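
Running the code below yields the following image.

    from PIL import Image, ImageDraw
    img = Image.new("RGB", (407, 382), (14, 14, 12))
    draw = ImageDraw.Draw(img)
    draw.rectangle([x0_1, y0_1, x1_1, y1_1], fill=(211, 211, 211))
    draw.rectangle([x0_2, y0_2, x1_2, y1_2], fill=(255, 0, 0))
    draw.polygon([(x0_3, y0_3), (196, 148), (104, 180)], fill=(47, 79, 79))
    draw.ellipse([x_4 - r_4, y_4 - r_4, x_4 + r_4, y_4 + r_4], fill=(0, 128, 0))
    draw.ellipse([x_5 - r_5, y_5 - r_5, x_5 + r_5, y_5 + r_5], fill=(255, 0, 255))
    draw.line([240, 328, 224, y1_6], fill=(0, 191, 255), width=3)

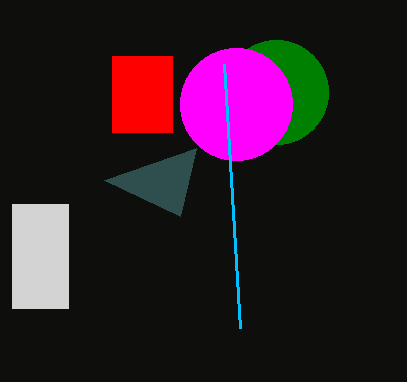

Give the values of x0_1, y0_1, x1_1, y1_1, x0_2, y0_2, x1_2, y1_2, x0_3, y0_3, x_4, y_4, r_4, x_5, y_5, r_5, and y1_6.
x0_1 = 12; y0_1 = 204; x1_1 = 68; y1_1 = 308; x0_2 = 112; y0_2 = 56; x1_2 = 172; y1_2 = 132; x0_3 = 180; y0_3 = 216; x_4 = 276; y_4 = 92; r_4 = 52; x_5 = 236; y_5 = 104; r_5 = 56; y1_6 = 64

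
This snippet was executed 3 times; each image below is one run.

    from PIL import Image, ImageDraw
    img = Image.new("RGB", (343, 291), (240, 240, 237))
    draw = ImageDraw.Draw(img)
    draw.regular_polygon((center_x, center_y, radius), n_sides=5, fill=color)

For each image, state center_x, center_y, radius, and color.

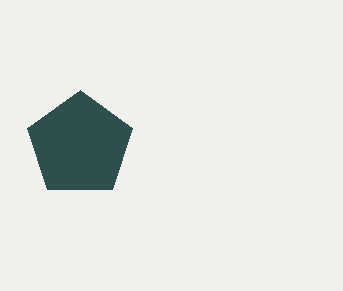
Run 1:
center_x = 80; center_y = 145; radius = 55; color = 'darkslategray'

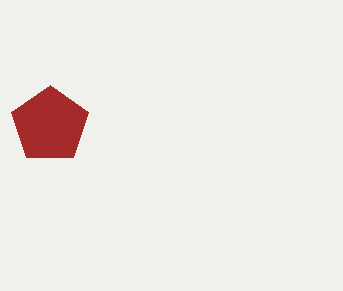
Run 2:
center_x = 50; center_y = 125; radius = 40; color = 'brown'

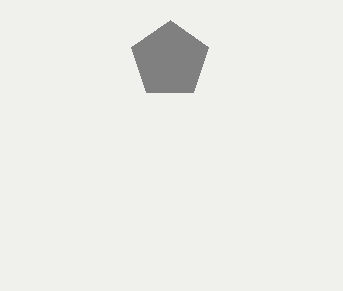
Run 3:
center_x = 170, center_y = 60, radius = 40, color = 'gray'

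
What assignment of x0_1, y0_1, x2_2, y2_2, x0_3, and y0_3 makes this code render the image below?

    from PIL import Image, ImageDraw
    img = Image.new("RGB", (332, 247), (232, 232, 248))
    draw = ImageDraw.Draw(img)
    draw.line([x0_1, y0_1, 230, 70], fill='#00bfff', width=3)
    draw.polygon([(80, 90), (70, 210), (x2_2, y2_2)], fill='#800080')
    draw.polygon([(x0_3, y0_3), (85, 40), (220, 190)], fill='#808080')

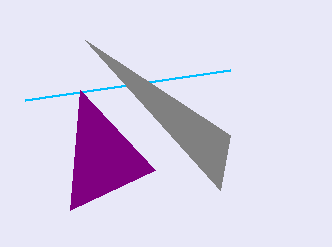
x0_1 = 25, y0_1 = 100, x2_2 = 155, y2_2 = 170, x0_3 = 230, y0_3 = 135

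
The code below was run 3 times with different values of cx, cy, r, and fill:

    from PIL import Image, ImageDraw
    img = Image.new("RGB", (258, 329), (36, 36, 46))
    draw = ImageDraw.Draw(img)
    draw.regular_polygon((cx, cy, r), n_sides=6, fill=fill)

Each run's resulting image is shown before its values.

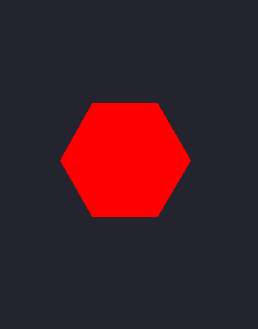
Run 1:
cx = 125
cy = 160
r = 65
fill = 'red'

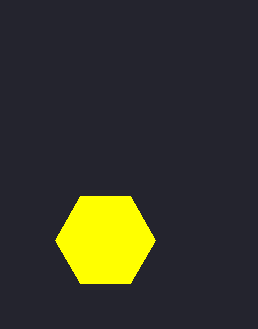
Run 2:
cx = 105, cy = 240, r = 50, fill = 'yellow'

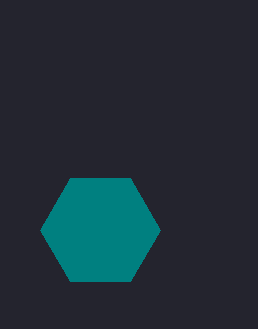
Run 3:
cx = 100
cy = 230
r = 60
fill = 'teal'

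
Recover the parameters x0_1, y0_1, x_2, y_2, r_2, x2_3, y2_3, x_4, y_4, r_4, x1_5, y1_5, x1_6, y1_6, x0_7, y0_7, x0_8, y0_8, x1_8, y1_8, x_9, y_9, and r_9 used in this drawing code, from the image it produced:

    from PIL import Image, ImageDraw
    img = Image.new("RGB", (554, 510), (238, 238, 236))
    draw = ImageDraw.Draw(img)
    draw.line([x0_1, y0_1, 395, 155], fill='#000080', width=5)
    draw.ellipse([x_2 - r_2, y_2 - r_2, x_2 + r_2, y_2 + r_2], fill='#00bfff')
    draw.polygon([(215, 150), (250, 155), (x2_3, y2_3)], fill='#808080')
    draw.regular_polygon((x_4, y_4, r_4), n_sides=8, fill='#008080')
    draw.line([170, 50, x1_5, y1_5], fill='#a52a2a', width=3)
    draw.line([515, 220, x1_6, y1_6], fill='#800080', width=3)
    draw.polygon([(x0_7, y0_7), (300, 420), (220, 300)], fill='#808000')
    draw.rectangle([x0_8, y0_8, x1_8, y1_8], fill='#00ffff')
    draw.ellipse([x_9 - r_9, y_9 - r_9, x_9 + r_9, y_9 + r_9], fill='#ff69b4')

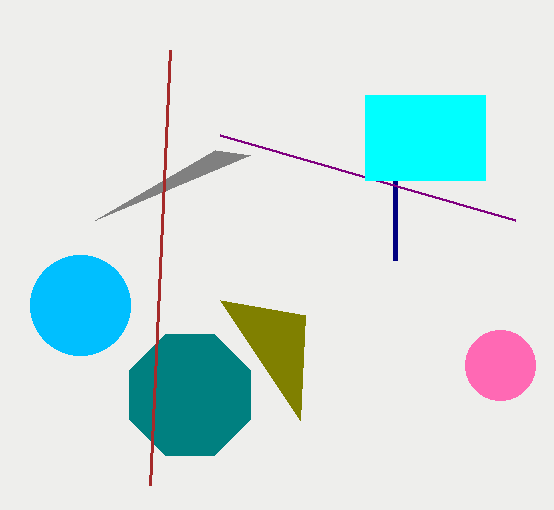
x0_1 = 395, y0_1 = 260, x_2 = 80, y_2 = 305, r_2 = 50, x2_3 = 95, y2_3 = 220, x_4 = 190, y_4 = 395, r_4 = 65, x1_5 = 150, y1_5 = 485, x1_6 = 220, y1_6 = 135, x0_7 = 305, y0_7 = 315, x0_8 = 365, y0_8 = 95, x1_8 = 485, y1_8 = 180, x_9 = 500, y_9 = 365, r_9 = 35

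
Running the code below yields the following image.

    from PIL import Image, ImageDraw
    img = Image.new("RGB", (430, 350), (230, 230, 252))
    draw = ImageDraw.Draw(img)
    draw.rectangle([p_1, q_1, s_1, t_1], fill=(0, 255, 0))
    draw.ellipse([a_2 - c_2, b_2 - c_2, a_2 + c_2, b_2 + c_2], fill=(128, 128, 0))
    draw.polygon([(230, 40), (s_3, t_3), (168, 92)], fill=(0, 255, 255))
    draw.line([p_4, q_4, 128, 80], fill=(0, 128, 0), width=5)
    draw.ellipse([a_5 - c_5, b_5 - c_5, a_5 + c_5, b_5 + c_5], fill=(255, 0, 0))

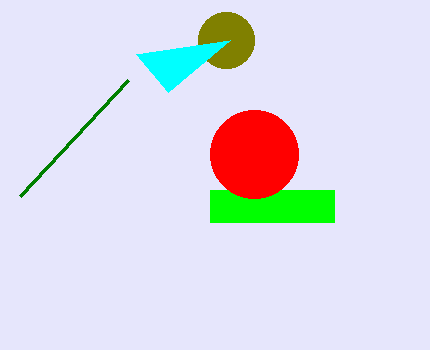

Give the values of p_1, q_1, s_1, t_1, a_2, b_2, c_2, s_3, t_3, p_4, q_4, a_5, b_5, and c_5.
p_1 = 210, q_1 = 190, s_1 = 334, t_1 = 222, a_2 = 226, b_2 = 40, c_2 = 28, s_3 = 136, t_3 = 54, p_4 = 20, q_4 = 196, a_5 = 254, b_5 = 154, c_5 = 44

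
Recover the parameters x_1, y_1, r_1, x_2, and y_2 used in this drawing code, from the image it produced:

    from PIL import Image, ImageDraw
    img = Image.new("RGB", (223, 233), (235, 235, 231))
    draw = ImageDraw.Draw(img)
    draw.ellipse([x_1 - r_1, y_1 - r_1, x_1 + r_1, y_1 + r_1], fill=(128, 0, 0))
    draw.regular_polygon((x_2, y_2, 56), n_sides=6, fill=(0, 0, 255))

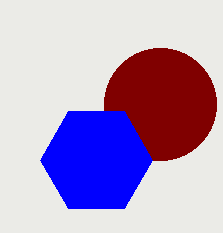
x_1 = 160, y_1 = 104, r_1 = 56, x_2 = 96, y_2 = 160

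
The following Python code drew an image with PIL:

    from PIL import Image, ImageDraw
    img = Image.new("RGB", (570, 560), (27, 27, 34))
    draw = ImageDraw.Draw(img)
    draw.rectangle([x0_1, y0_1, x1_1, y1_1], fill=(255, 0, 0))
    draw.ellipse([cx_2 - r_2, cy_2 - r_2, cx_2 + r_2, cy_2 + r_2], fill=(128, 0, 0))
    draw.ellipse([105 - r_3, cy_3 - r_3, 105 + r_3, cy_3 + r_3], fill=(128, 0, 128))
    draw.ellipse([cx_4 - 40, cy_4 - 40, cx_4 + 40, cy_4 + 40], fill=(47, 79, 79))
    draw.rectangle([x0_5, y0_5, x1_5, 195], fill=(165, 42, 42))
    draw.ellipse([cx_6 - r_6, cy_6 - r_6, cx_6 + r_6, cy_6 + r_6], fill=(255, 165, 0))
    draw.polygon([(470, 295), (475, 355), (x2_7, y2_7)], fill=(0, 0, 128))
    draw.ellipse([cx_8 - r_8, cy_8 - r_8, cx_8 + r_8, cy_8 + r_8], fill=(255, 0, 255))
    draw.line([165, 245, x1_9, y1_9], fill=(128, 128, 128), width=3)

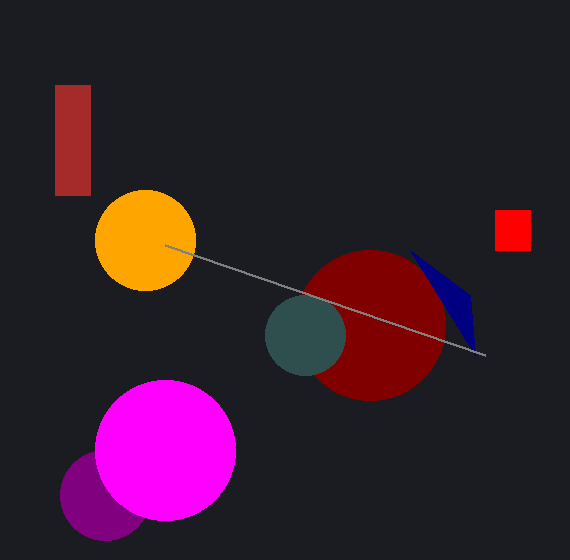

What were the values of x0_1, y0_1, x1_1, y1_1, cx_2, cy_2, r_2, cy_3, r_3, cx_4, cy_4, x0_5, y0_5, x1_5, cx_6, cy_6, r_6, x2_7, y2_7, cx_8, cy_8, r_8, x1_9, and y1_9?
x0_1 = 495, y0_1 = 210, x1_1 = 530, y1_1 = 250, cx_2 = 370, cy_2 = 325, r_2 = 75, cy_3 = 495, r_3 = 45, cx_4 = 305, cy_4 = 335, x0_5 = 55, y0_5 = 85, x1_5 = 90, cx_6 = 145, cy_6 = 240, r_6 = 50, x2_7 = 410, y2_7 = 250, cx_8 = 165, cy_8 = 450, r_8 = 70, x1_9 = 485, y1_9 = 355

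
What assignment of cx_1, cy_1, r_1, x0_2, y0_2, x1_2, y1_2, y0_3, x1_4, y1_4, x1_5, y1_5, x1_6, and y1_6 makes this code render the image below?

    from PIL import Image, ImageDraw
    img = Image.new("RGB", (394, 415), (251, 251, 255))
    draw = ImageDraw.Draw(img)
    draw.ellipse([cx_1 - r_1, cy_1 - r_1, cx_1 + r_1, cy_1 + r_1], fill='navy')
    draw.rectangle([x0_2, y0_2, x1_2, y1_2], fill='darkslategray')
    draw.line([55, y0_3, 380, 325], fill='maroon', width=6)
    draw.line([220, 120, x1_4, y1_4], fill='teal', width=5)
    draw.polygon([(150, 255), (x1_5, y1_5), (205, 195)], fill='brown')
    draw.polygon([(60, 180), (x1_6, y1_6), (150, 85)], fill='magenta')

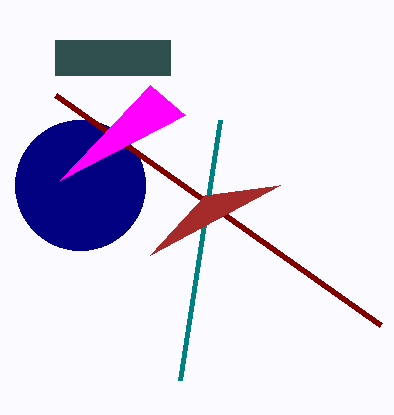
cx_1 = 80, cy_1 = 185, r_1 = 65, x0_2 = 55, y0_2 = 40, x1_2 = 170, y1_2 = 75, y0_3 = 95, x1_4 = 180, y1_4 = 380, x1_5 = 280, y1_5 = 185, x1_6 = 185, y1_6 = 115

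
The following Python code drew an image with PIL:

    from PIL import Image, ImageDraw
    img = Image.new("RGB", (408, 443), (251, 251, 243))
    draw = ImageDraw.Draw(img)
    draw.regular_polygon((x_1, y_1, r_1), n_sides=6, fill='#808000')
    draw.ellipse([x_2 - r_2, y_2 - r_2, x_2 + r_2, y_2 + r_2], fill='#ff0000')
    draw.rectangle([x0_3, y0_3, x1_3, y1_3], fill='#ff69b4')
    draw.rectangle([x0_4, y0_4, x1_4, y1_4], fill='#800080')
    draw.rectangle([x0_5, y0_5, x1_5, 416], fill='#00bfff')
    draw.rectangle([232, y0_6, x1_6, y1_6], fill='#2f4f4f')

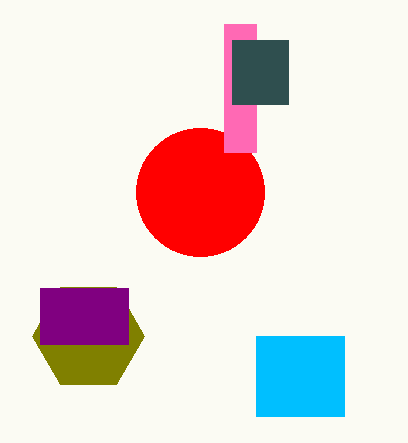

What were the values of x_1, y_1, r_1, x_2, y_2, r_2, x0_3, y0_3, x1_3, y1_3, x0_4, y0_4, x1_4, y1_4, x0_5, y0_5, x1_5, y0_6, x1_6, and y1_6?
x_1 = 88, y_1 = 336, r_1 = 56, x_2 = 200, y_2 = 192, r_2 = 64, x0_3 = 224, y0_3 = 24, x1_3 = 256, y1_3 = 152, x0_4 = 40, y0_4 = 288, x1_4 = 128, y1_4 = 344, x0_5 = 256, y0_5 = 336, x1_5 = 344, y0_6 = 40, x1_6 = 288, y1_6 = 104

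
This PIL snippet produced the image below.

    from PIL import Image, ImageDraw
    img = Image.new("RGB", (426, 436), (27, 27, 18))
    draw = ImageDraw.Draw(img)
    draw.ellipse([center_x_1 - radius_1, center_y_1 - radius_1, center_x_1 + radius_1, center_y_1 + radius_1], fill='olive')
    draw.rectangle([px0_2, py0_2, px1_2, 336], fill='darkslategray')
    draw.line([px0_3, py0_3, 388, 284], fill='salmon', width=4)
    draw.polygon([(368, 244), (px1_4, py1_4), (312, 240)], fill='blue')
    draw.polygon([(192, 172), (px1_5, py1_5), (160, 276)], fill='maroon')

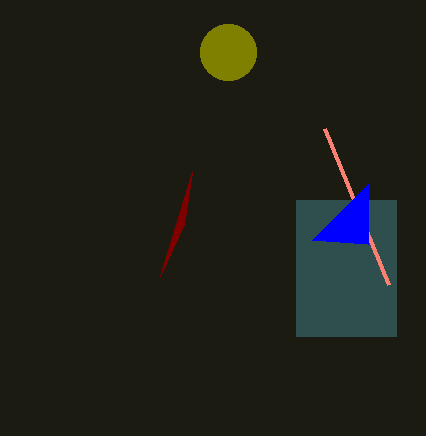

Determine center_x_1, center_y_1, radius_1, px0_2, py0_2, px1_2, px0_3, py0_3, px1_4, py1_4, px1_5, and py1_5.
center_x_1 = 228; center_y_1 = 52; radius_1 = 28; px0_2 = 296; py0_2 = 200; px1_2 = 396; px0_3 = 324; py0_3 = 128; px1_4 = 368; py1_4 = 184; px1_5 = 184; py1_5 = 224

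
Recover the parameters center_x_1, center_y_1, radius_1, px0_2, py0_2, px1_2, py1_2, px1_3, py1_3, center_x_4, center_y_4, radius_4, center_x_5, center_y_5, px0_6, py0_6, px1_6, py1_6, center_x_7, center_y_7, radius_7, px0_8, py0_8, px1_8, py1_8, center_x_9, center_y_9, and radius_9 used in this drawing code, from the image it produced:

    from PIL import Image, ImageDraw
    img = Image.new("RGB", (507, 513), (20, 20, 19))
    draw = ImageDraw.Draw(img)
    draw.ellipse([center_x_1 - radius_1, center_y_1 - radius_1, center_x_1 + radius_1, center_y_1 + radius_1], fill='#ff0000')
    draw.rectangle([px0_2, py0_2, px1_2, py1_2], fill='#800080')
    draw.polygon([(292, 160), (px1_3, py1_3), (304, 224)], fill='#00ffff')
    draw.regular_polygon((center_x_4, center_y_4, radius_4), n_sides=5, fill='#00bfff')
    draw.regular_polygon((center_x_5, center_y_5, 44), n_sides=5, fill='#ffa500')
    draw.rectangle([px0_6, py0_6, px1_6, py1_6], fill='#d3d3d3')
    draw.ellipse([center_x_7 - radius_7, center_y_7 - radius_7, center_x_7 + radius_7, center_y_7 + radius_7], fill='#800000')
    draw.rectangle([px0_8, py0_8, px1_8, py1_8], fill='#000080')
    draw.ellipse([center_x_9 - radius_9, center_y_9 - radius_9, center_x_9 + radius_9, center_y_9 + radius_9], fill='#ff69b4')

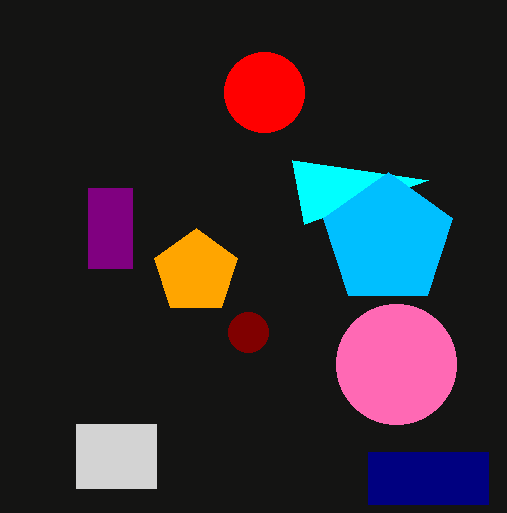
center_x_1 = 264; center_y_1 = 92; radius_1 = 40; px0_2 = 88; py0_2 = 188; px1_2 = 132; py1_2 = 268; px1_3 = 428; py1_3 = 180; center_x_4 = 388; center_y_4 = 240; radius_4 = 68; center_x_5 = 196; center_y_5 = 272; px0_6 = 76; py0_6 = 424; px1_6 = 156; py1_6 = 488; center_x_7 = 248; center_y_7 = 332; radius_7 = 20; px0_8 = 368; py0_8 = 452; px1_8 = 488; py1_8 = 504; center_x_9 = 396; center_y_9 = 364; radius_9 = 60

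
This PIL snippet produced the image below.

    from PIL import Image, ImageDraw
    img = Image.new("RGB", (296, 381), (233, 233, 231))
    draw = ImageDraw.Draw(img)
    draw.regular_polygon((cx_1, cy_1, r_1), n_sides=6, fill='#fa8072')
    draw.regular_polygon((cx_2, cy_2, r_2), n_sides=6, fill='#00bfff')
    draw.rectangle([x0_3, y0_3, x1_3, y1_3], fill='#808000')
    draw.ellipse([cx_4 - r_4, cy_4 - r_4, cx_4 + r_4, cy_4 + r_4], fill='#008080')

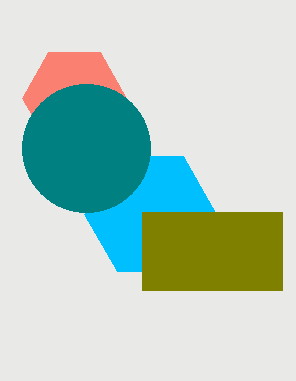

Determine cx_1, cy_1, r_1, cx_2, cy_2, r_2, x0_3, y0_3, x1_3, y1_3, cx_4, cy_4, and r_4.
cx_1 = 74, cy_1 = 98, r_1 = 52, cx_2 = 150, cy_2 = 214, r_2 = 66, x0_3 = 142, y0_3 = 212, x1_3 = 282, y1_3 = 290, cx_4 = 86, cy_4 = 148, r_4 = 64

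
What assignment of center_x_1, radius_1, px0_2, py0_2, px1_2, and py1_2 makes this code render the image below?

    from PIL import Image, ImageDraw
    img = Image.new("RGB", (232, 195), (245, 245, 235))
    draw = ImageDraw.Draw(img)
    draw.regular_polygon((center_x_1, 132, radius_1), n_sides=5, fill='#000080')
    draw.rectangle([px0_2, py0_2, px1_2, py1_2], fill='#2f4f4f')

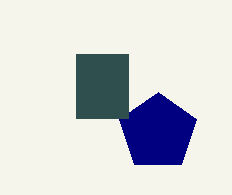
center_x_1 = 158; radius_1 = 40; px0_2 = 76; py0_2 = 54; px1_2 = 128; py1_2 = 118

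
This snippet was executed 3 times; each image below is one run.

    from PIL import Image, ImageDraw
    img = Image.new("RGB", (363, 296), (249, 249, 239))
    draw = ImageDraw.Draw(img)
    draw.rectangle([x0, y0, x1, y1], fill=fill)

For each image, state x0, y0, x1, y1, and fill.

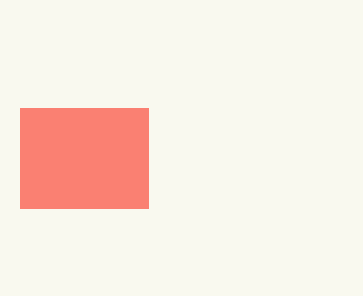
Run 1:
x0 = 20, y0 = 108, x1 = 148, y1 = 208, fill = 'salmon'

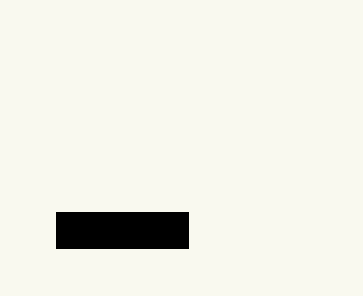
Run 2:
x0 = 56; y0 = 212; x1 = 188; y1 = 248; fill = 'black'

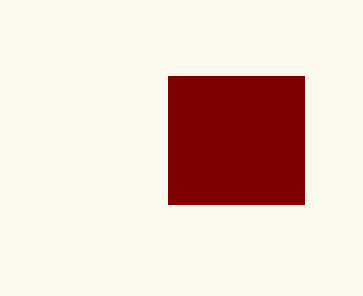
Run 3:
x0 = 168; y0 = 76; x1 = 304; y1 = 204; fill = 'maroon'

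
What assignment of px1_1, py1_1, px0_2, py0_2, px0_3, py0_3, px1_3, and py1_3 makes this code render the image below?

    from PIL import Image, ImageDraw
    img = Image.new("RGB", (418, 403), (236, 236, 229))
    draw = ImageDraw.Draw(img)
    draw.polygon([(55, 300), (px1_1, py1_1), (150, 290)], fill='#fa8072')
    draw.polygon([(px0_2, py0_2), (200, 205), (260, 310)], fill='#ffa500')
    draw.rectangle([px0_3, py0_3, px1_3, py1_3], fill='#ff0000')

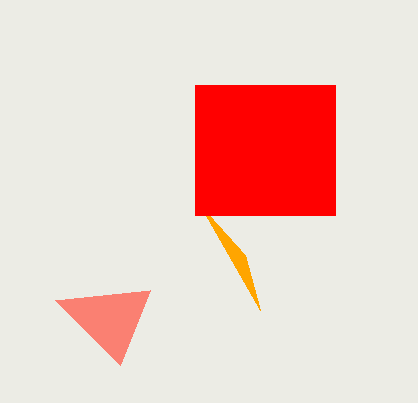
px1_1 = 120
py1_1 = 365
px0_2 = 245
py0_2 = 255
px0_3 = 195
py0_3 = 85
px1_3 = 335
py1_3 = 215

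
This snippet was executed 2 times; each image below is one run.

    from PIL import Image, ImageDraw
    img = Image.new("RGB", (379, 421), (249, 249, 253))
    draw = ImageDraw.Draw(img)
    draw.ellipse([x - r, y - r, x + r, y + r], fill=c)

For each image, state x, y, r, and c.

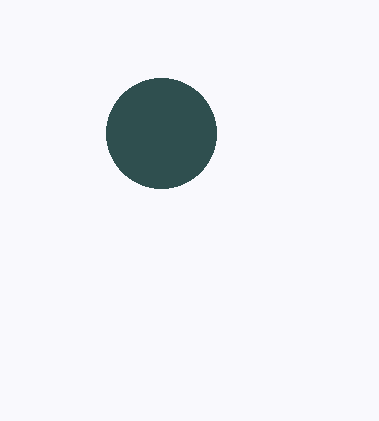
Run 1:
x = 161
y = 133
r = 55
c = 'darkslategray'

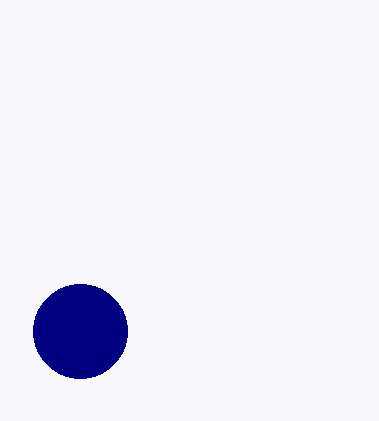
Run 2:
x = 80; y = 331; r = 47; c = 'navy'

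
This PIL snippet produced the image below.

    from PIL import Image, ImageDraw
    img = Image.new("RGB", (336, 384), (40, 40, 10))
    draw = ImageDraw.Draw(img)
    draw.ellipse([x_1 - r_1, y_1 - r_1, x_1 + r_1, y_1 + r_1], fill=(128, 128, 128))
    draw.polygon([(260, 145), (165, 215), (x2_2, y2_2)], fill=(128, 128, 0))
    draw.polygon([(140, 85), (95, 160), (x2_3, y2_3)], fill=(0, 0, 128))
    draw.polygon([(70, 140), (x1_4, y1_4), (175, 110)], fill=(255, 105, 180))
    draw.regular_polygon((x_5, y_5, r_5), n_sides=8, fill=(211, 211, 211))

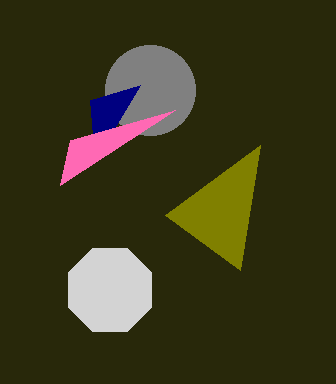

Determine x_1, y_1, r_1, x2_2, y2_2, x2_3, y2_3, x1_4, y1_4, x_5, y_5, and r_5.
x_1 = 150, y_1 = 90, r_1 = 45, x2_2 = 240, y2_2 = 270, x2_3 = 90, y2_3 = 100, x1_4 = 60, y1_4 = 185, x_5 = 110, y_5 = 290, r_5 = 45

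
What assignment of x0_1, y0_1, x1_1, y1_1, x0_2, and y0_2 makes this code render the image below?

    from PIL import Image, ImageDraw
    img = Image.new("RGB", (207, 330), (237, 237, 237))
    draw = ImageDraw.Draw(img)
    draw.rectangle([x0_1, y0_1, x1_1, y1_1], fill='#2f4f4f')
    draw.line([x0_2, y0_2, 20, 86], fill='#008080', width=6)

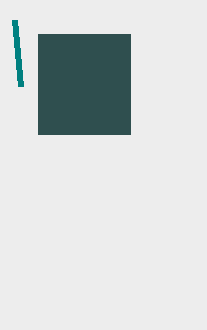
x0_1 = 38, y0_1 = 34, x1_1 = 130, y1_1 = 134, x0_2 = 14, y0_2 = 20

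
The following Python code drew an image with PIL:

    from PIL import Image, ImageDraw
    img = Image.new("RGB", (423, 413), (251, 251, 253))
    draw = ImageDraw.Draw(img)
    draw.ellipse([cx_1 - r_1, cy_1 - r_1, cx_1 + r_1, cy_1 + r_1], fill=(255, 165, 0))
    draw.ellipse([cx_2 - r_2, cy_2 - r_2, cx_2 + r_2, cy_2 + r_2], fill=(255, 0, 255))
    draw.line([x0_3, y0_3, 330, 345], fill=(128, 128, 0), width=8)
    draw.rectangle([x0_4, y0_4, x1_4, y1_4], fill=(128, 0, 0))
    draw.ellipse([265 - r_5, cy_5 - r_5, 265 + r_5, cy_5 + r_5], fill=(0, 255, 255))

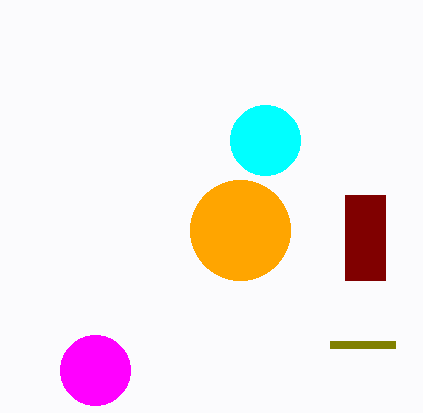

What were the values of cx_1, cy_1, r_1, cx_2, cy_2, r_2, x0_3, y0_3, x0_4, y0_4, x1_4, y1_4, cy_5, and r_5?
cx_1 = 240
cy_1 = 230
r_1 = 50
cx_2 = 95
cy_2 = 370
r_2 = 35
x0_3 = 395
y0_3 = 345
x0_4 = 345
y0_4 = 195
x1_4 = 385
y1_4 = 280
cy_5 = 140
r_5 = 35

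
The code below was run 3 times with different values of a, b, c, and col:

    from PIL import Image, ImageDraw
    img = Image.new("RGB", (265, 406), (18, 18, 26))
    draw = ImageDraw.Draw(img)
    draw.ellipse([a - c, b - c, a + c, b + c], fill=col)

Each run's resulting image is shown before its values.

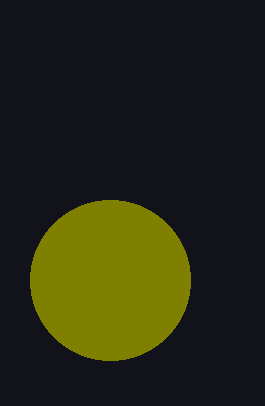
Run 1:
a = 110, b = 280, c = 80, col = 'olive'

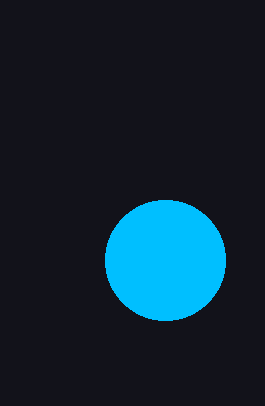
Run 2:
a = 165; b = 260; c = 60; col = 'deepskyblue'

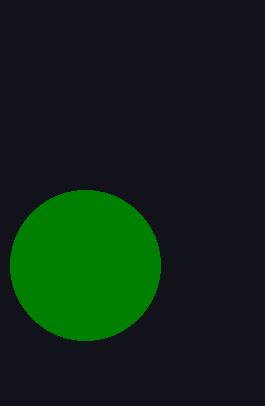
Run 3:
a = 85
b = 265
c = 75
col = 'green'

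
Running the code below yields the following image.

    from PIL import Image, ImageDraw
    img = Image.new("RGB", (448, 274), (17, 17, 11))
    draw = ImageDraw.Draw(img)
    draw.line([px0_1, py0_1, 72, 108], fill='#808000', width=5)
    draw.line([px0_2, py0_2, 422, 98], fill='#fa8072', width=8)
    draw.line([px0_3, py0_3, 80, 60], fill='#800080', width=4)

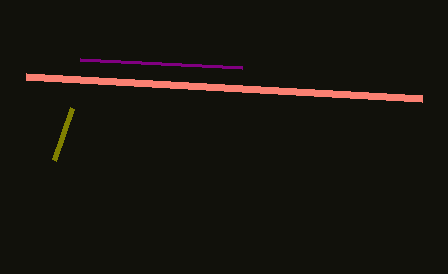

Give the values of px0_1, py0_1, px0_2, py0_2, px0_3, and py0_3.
px0_1 = 54; py0_1 = 160; px0_2 = 26; py0_2 = 76; px0_3 = 242; py0_3 = 68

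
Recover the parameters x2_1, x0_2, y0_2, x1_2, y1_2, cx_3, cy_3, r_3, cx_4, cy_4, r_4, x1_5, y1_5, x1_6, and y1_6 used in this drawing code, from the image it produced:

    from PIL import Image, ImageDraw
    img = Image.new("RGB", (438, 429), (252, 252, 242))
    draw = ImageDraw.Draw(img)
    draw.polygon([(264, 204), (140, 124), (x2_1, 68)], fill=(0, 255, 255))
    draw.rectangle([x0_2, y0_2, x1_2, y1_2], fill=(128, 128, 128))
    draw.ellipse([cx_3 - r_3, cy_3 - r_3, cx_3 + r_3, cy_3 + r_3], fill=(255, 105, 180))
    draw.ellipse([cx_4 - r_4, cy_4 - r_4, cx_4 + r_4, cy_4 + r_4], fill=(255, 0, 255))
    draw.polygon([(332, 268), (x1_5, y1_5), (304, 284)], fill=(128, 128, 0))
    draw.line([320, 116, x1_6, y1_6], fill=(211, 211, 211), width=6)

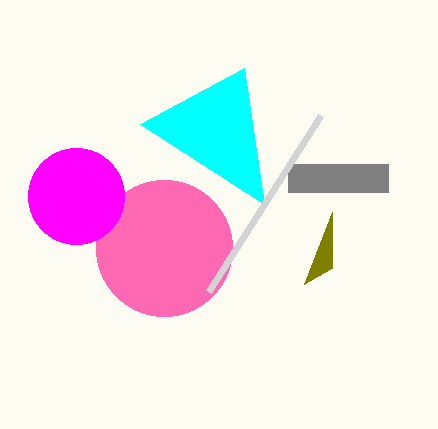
x2_1 = 244, x0_2 = 288, y0_2 = 164, x1_2 = 388, y1_2 = 192, cx_3 = 164, cy_3 = 248, r_3 = 68, cx_4 = 76, cy_4 = 196, r_4 = 48, x1_5 = 332, y1_5 = 212, x1_6 = 208, y1_6 = 292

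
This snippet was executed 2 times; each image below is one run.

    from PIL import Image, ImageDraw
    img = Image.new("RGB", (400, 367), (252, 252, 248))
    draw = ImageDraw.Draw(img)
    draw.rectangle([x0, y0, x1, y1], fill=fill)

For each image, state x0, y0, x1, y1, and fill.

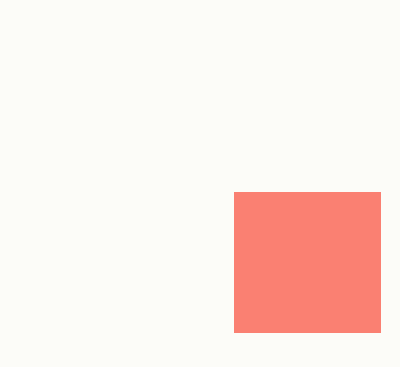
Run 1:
x0 = 234; y0 = 192; x1 = 380; y1 = 332; fill = 'salmon'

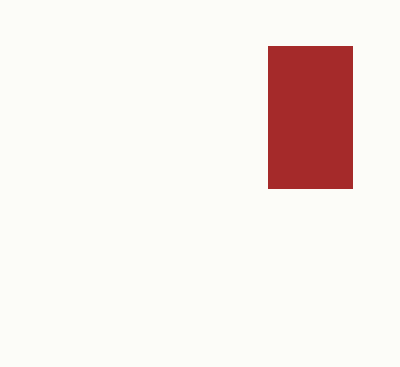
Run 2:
x0 = 268; y0 = 46; x1 = 352; y1 = 188; fill = 'brown'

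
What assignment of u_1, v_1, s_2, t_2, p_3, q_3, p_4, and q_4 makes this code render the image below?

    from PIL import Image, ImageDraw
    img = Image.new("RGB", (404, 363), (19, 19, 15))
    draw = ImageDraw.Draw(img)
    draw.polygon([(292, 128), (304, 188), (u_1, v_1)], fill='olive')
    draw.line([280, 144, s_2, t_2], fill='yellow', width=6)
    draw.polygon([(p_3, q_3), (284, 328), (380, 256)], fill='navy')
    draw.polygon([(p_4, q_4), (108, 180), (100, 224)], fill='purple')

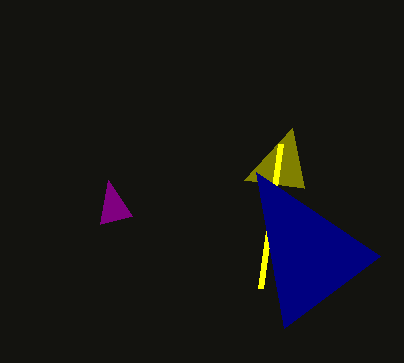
u_1 = 244; v_1 = 180; s_2 = 260; t_2 = 288; p_3 = 256; q_3 = 172; p_4 = 132; q_4 = 216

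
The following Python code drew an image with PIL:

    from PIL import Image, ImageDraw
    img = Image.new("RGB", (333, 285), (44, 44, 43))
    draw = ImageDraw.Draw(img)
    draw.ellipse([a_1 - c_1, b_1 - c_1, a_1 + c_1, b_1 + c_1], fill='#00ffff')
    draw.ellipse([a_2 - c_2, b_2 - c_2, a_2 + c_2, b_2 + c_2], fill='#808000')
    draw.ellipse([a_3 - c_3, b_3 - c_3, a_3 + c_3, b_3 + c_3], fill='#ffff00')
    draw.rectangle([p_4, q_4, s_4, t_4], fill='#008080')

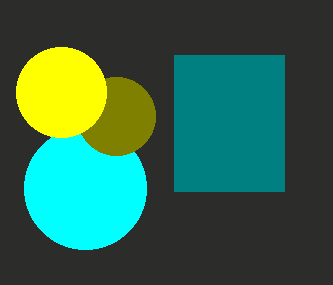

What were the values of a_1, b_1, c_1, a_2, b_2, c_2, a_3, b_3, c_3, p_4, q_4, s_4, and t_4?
a_1 = 85
b_1 = 188
c_1 = 61
a_2 = 116
b_2 = 116
c_2 = 39
a_3 = 61
b_3 = 92
c_3 = 45
p_4 = 174
q_4 = 55
s_4 = 284
t_4 = 191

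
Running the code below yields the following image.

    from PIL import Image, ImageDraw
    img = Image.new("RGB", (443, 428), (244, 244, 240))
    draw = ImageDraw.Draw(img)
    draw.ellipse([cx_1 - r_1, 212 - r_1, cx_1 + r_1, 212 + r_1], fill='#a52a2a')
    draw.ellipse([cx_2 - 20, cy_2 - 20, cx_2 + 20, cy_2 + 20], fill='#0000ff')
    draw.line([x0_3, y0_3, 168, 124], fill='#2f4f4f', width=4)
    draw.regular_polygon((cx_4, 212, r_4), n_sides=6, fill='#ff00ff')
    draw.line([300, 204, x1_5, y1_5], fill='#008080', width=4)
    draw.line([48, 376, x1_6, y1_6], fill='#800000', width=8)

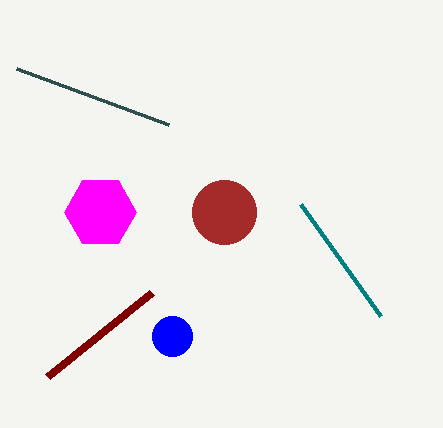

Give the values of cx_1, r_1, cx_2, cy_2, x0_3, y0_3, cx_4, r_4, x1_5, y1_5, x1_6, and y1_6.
cx_1 = 224, r_1 = 32, cx_2 = 172, cy_2 = 336, x0_3 = 16, y0_3 = 68, cx_4 = 100, r_4 = 36, x1_5 = 380, y1_5 = 316, x1_6 = 152, y1_6 = 292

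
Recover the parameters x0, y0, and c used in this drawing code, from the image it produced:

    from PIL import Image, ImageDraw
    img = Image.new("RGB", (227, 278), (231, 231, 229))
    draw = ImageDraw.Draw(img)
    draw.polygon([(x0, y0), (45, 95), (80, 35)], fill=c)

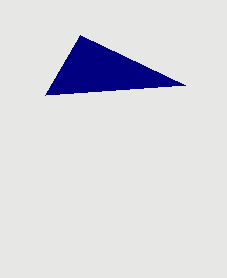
x0 = 185, y0 = 85, c = 'navy'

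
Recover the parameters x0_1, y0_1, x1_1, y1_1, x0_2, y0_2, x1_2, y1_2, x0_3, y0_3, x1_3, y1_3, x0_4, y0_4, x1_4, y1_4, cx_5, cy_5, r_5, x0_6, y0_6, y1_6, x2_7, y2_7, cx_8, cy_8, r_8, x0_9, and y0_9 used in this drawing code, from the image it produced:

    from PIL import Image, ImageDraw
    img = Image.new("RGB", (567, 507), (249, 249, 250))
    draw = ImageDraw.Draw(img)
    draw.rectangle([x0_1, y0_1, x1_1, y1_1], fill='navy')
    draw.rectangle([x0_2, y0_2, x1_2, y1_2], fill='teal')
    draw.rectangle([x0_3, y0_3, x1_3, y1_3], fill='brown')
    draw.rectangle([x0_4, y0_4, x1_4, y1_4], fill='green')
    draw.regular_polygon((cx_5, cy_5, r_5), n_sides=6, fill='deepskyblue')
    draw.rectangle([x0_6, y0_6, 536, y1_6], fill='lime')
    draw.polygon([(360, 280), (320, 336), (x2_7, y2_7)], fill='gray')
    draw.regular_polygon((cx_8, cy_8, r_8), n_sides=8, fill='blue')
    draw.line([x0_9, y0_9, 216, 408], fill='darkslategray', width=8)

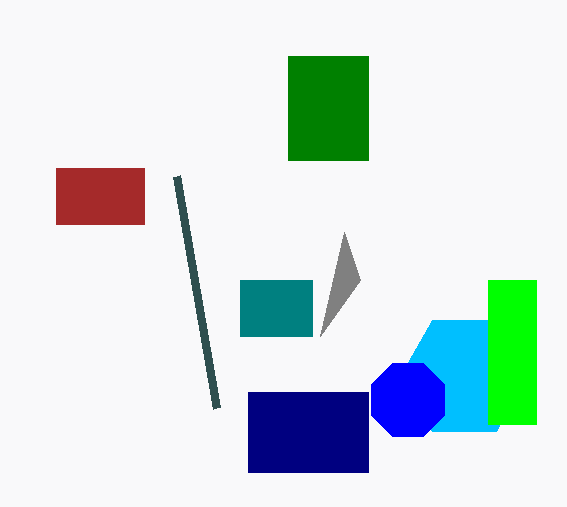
x0_1 = 248
y0_1 = 392
x1_1 = 368
y1_1 = 472
x0_2 = 240
y0_2 = 280
x1_2 = 312
y1_2 = 336
x0_3 = 56
y0_3 = 168
x1_3 = 144
y1_3 = 224
x0_4 = 288
y0_4 = 56
x1_4 = 368
y1_4 = 160
cx_5 = 464
cy_5 = 376
r_5 = 64
x0_6 = 488
y0_6 = 280
y1_6 = 424
x2_7 = 344
y2_7 = 232
cx_8 = 408
cy_8 = 400
r_8 = 40
x0_9 = 176
y0_9 = 176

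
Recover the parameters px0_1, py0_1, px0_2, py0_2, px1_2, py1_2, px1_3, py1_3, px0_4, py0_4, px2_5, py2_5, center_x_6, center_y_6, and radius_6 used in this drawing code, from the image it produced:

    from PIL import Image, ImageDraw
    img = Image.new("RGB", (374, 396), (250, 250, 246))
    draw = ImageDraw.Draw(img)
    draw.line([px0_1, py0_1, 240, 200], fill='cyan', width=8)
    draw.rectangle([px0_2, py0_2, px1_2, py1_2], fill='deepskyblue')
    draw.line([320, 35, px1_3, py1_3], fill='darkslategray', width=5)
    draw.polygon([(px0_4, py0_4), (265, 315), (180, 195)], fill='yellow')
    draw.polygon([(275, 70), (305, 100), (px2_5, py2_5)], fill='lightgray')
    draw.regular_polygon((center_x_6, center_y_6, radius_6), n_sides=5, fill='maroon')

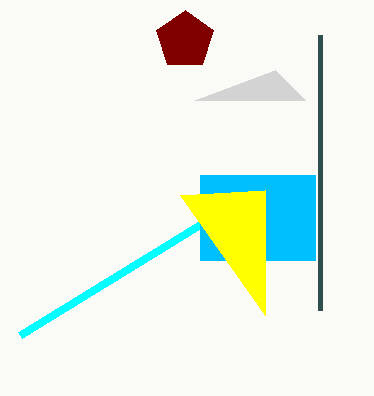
px0_1 = 20
py0_1 = 335
px0_2 = 200
py0_2 = 175
px1_2 = 315
py1_2 = 260
px1_3 = 320
py1_3 = 310
px0_4 = 265
py0_4 = 190
px2_5 = 195
py2_5 = 100
center_x_6 = 185
center_y_6 = 40
radius_6 = 30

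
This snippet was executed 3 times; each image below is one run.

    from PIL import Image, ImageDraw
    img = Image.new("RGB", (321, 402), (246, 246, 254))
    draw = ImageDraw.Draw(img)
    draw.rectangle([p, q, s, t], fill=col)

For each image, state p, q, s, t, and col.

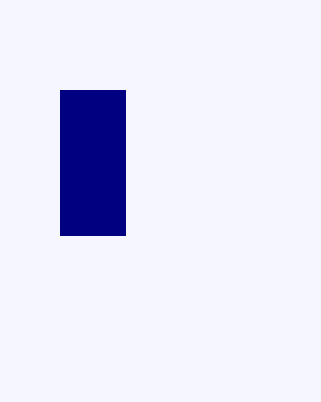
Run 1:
p = 60
q = 90
s = 125
t = 235
col = 'navy'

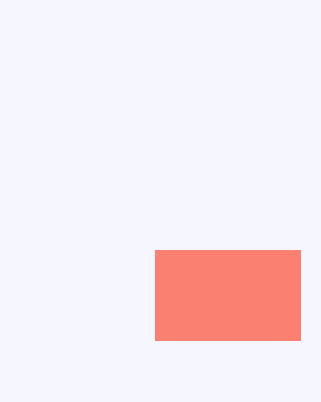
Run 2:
p = 155
q = 250
s = 300
t = 340
col = 'salmon'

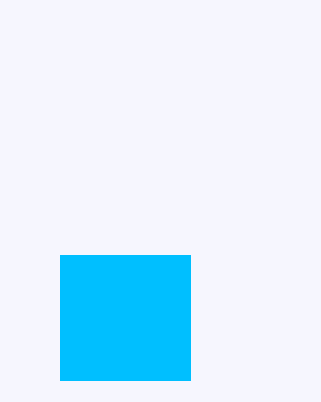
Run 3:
p = 60, q = 255, s = 190, t = 380, col = 'deepskyblue'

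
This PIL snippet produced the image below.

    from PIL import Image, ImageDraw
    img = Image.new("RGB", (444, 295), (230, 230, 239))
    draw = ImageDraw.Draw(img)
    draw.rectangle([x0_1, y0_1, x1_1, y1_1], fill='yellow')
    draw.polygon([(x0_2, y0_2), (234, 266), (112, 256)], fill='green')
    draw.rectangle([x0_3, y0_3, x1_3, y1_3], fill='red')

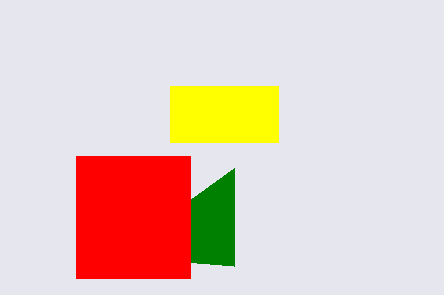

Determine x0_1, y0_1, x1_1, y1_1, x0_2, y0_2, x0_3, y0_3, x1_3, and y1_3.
x0_1 = 170
y0_1 = 86
x1_1 = 278
y1_1 = 142
x0_2 = 234
y0_2 = 168
x0_3 = 76
y0_3 = 156
x1_3 = 190
y1_3 = 278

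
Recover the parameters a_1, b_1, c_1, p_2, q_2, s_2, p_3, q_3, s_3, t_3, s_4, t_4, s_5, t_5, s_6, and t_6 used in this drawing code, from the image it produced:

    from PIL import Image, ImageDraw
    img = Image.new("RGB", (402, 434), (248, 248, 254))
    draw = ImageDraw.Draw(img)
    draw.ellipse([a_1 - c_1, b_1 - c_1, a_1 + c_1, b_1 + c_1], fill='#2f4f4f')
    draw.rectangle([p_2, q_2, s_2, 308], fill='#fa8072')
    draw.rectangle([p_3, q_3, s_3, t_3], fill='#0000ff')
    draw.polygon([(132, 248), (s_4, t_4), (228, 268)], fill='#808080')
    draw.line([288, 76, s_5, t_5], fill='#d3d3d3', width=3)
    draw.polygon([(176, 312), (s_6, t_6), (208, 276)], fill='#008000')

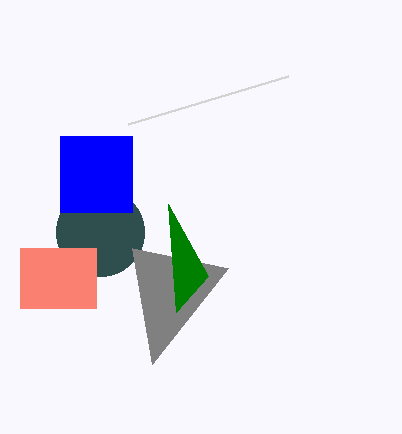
a_1 = 100, b_1 = 232, c_1 = 44, p_2 = 20, q_2 = 248, s_2 = 96, p_3 = 60, q_3 = 136, s_3 = 132, t_3 = 212, s_4 = 152, t_4 = 364, s_5 = 128, t_5 = 124, s_6 = 168, t_6 = 204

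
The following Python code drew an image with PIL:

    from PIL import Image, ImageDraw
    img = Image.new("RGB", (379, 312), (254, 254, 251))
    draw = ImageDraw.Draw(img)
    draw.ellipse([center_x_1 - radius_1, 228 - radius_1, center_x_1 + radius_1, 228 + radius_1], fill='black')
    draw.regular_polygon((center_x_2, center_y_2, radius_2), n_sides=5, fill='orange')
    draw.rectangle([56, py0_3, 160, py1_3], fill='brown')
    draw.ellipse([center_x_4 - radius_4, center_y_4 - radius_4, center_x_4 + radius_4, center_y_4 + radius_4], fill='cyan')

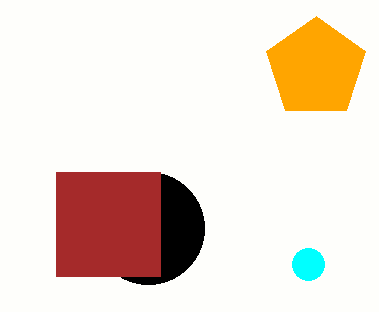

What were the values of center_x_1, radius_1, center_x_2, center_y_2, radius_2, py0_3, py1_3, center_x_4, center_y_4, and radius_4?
center_x_1 = 148; radius_1 = 56; center_x_2 = 316; center_y_2 = 68; radius_2 = 52; py0_3 = 172; py1_3 = 276; center_x_4 = 308; center_y_4 = 264; radius_4 = 16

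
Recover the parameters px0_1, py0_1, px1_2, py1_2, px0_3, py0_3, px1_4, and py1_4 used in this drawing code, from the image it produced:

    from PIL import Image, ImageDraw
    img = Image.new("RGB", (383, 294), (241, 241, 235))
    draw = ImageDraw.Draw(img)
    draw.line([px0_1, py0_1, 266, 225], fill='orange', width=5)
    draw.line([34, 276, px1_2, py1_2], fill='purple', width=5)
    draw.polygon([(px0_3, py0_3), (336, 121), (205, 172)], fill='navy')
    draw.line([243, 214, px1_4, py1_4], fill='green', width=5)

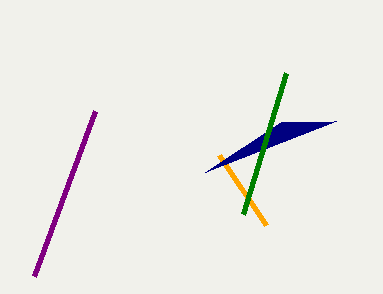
px0_1 = 219
py0_1 = 155
px1_2 = 95
py1_2 = 111
px0_3 = 281
py0_3 = 122
px1_4 = 286
py1_4 = 73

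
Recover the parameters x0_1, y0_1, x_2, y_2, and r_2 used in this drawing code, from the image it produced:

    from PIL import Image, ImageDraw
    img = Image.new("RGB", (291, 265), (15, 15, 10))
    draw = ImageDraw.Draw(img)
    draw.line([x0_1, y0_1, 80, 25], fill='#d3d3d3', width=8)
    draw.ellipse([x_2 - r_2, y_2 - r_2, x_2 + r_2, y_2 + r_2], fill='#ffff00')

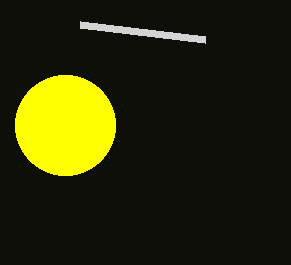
x0_1 = 205; y0_1 = 40; x_2 = 65; y_2 = 125; r_2 = 50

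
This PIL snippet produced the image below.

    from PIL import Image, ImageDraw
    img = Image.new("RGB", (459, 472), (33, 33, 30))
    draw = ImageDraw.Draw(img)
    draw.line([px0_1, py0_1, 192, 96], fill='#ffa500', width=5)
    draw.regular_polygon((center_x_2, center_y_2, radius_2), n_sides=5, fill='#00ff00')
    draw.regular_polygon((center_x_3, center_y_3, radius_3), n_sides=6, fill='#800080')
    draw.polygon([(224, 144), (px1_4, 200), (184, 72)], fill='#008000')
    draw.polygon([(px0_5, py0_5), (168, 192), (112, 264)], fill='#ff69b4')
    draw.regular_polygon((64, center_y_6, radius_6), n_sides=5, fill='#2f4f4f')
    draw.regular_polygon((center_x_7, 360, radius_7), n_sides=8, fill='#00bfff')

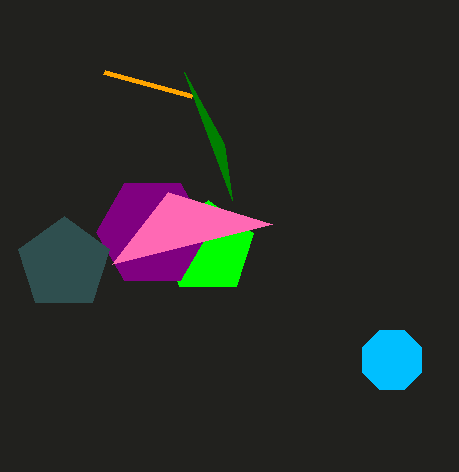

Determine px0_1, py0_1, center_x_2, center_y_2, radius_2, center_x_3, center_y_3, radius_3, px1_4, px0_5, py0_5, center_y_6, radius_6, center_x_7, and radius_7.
px0_1 = 104; py0_1 = 72; center_x_2 = 208; center_y_2 = 248; radius_2 = 48; center_x_3 = 152; center_y_3 = 232; radius_3 = 56; px1_4 = 232; px0_5 = 272; py0_5 = 224; center_y_6 = 264; radius_6 = 48; center_x_7 = 392; radius_7 = 32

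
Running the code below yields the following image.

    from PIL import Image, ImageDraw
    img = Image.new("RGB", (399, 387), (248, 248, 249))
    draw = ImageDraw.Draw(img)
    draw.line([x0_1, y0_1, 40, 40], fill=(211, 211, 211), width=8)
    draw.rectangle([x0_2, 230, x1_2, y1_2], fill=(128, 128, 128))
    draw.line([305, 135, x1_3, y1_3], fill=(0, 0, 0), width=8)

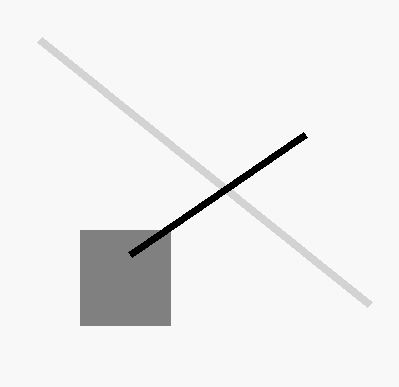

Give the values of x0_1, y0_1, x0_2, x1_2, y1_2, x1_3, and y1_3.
x0_1 = 370
y0_1 = 305
x0_2 = 80
x1_2 = 170
y1_2 = 325
x1_3 = 130
y1_3 = 255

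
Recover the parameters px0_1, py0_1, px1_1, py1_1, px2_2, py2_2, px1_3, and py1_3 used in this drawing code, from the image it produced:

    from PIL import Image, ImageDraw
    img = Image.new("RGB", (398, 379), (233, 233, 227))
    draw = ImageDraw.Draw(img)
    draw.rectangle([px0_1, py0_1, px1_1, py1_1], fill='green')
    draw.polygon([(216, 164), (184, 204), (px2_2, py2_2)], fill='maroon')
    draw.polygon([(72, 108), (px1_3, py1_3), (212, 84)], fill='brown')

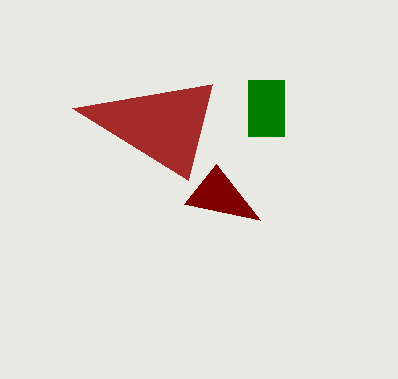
px0_1 = 248, py0_1 = 80, px1_1 = 284, py1_1 = 136, px2_2 = 260, py2_2 = 220, px1_3 = 188, py1_3 = 180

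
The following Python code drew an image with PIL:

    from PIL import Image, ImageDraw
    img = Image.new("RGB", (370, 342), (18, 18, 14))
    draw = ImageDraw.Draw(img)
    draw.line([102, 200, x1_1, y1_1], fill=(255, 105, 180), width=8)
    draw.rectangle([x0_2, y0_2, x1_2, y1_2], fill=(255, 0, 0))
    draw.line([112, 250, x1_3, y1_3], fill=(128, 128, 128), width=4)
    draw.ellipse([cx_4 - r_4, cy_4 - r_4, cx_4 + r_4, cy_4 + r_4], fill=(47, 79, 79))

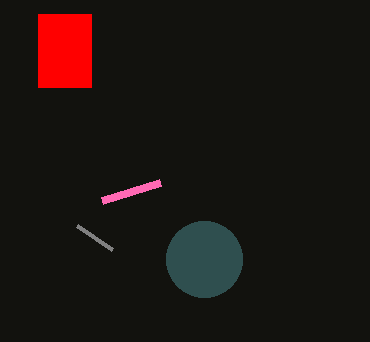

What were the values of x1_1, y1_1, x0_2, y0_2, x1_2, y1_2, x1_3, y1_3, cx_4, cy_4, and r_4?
x1_1 = 160
y1_1 = 182
x0_2 = 38
y0_2 = 14
x1_2 = 91
y1_2 = 87
x1_3 = 77
y1_3 = 226
cx_4 = 204
cy_4 = 259
r_4 = 38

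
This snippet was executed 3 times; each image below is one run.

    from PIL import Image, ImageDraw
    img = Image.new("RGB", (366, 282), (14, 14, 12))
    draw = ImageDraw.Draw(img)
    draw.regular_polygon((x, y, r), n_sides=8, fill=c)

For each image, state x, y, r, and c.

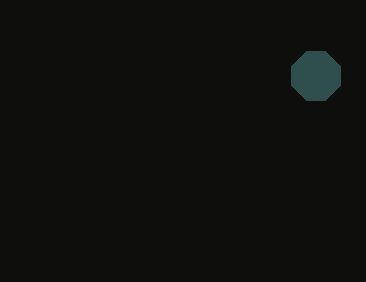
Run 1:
x = 316, y = 76, r = 26, c = 'darkslategray'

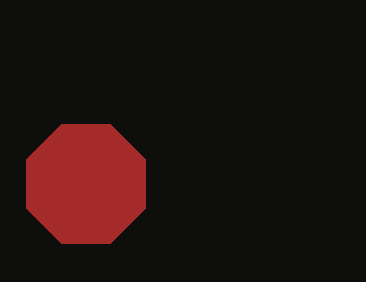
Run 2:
x = 86; y = 184; r = 64; c = 'brown'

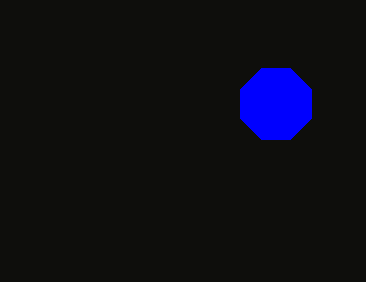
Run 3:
x = 276
y = 104
r = 38
c = 'blue'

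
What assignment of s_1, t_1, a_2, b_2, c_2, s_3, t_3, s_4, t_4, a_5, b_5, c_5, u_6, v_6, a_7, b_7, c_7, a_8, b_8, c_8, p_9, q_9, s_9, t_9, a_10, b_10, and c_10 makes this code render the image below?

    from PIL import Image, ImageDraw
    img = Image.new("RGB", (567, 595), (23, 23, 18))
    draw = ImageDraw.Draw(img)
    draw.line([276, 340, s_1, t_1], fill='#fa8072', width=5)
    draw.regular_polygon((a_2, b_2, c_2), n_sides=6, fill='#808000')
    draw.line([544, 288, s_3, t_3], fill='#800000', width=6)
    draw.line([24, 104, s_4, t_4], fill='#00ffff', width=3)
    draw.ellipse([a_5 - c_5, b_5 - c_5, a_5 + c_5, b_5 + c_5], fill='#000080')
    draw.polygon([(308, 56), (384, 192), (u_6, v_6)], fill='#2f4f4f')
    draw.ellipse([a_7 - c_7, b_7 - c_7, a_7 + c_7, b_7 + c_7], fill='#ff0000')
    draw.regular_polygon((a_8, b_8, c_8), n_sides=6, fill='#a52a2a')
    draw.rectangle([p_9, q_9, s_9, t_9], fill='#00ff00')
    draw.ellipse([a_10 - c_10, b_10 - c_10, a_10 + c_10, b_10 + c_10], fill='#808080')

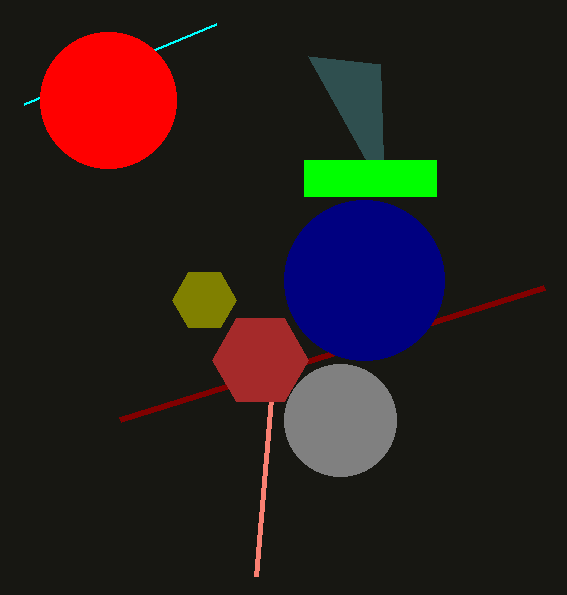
s_1 = 256
t_1 = 576
a_2 = 204
b_2 = 300
c_2 = 32
s_3 = 120
t_3 = 420
s_4 = 216
t_4 = 24
a_5 = 364
b_5 = 280
c_5 = 80
u_6 = 380
v_6 = 64
a_7 = 108
b_7 = 100
c_7 = 68
a_8 = 260
b_8 = 360
c_8 = 48
p_9 = 304
q_9 = 160
s_9 = 436
t_9 = 196
a_10 = 340
b_10 = 420
c_10 = 56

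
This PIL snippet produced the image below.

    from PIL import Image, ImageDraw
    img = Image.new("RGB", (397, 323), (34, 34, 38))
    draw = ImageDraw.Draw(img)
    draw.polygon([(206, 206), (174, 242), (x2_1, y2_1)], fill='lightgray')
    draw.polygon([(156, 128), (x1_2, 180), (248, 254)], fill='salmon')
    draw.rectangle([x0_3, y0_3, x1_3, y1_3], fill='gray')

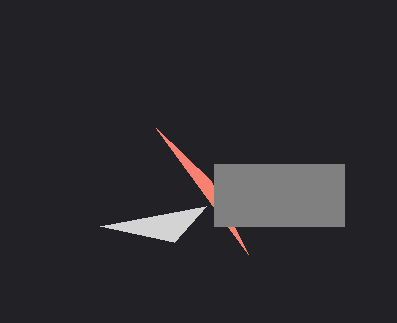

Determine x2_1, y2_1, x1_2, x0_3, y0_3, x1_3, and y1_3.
x2_1 = 100
y2_1 = 226
x1_2 = 210
x0_3 = 214
y0_3 = 164
x1_3 = 344
y1_3 = 226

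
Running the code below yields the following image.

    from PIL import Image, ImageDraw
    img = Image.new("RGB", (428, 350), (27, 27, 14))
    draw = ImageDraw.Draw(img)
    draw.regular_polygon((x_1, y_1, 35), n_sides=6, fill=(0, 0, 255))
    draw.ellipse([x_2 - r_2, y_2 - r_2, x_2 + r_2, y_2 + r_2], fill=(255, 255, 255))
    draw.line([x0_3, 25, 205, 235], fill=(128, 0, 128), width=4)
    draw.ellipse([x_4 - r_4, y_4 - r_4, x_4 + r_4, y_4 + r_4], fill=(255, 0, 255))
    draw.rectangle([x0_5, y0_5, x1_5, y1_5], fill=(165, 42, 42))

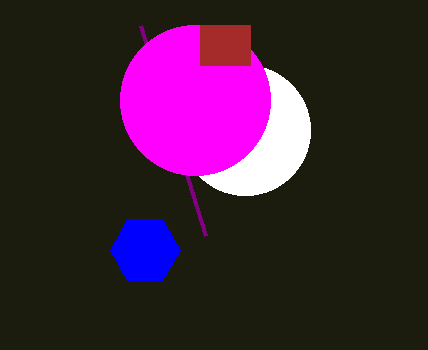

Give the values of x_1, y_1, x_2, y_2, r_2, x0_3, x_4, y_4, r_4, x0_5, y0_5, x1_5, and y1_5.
x_1 = 145, y_1 = 250, x_2 = 245, y_2 = 130, r_2 = 65, x0_3 = 140, x_4 = 195, y_4 = 100, r_4 = 75, x0_5 = 200, y0_5 = 25, x1_5 = 250, y1_5 = 65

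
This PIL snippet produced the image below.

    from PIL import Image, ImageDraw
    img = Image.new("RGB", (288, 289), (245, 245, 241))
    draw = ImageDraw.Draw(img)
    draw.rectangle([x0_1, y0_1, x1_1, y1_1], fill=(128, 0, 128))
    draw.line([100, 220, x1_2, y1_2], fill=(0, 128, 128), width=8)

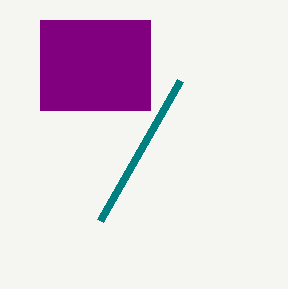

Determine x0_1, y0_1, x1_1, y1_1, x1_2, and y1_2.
x0_1 = 40
y0_1 = 20
x1_1 = 150
y1_1 = 110
x1_2 = 180
y1_2 = 80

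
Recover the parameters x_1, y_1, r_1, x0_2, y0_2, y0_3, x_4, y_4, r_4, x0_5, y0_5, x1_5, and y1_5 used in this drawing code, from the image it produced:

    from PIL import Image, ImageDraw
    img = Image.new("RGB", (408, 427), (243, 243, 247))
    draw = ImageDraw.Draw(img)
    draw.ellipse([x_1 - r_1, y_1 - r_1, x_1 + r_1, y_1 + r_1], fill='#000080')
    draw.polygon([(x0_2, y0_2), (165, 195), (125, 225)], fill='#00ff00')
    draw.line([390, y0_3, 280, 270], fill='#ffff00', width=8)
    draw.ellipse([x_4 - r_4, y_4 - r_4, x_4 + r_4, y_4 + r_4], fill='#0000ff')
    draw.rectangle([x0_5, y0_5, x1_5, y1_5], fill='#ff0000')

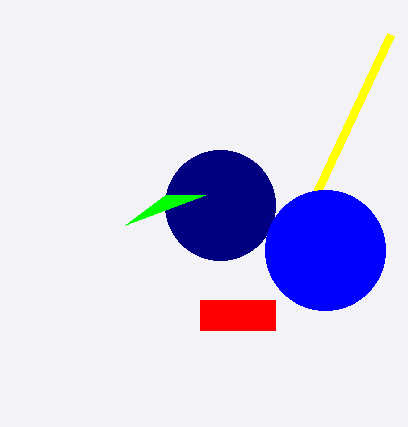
x_1 = 220
y_1 = 205
r_1 = 55
x0_2 = 205
y0_2 = 195
y0_3 = 35
x_4 = 325
y_4 = 250
r_4 = 60
x0_5 = 200
y0_5 = 300
x1_5 = 275
y1_5 = 330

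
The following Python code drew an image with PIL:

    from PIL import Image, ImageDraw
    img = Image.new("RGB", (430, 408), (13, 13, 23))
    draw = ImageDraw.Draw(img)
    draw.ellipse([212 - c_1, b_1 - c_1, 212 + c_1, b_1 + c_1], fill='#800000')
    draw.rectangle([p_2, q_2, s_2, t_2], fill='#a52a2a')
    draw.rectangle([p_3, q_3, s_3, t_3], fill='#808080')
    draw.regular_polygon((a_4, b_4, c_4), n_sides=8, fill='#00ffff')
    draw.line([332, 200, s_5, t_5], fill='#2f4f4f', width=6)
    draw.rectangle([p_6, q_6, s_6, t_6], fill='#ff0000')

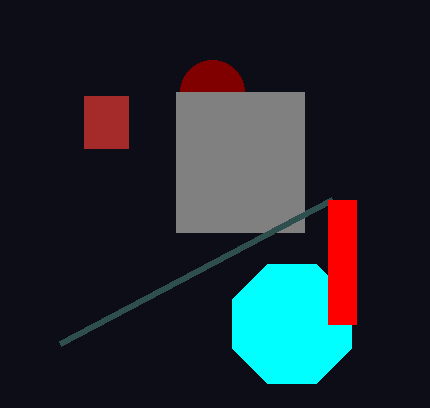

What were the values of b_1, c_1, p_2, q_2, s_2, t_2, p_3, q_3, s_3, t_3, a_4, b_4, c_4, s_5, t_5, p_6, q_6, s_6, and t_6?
b_1 = 92; c_1 = 32; p_2 = 84; q_2 = 96; s_2 = 128; t_2 = 148; p_3 = 176; q_3 = 92; s_3 = 304; t_3 = 232; a_4 = 292; b_4 = 324; c_4 = 64; s_5 = 60; t_5 = 344; p_6 = 328; q_6 = 200; s_6 = 356; t_6 = 324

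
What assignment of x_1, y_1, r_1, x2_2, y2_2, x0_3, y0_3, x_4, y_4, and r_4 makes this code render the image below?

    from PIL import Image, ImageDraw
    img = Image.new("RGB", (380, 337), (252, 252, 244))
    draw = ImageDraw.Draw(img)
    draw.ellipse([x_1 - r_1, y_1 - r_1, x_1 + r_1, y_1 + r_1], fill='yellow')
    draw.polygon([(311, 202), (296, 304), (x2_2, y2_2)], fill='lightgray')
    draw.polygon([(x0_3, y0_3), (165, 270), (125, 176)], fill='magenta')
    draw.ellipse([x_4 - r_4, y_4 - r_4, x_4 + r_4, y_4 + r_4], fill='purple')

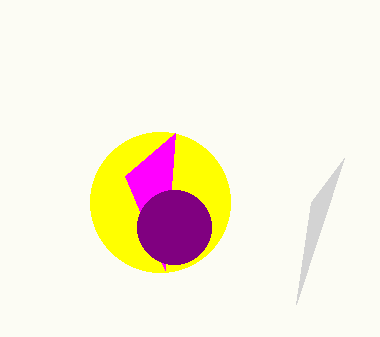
x_1 = 160, y_1 = 202, r_1 = 70, x2_2 = 344, y2_2 = 158, x0_3 = 175, y0_3 = 133, x_4 = 174, y_4 = 227, r_4 = 37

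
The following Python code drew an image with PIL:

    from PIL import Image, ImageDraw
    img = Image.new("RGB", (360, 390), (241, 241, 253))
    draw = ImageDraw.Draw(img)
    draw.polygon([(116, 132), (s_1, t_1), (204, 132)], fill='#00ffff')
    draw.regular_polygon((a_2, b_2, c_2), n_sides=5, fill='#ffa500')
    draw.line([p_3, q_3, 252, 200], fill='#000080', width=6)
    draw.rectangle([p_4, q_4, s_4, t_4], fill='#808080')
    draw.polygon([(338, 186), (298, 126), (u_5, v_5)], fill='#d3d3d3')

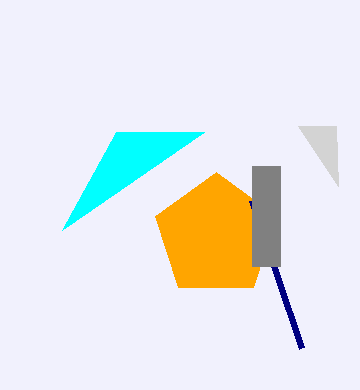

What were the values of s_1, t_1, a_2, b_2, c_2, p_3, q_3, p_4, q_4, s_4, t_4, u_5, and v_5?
s_1 = 62; t_1 = 230; a_2 = 216; b_2 = 236; c_2 = 64; p_3 = 302; q_3 = 348; p_4 = 252; q_4 = 166; s_4 = 280; t_4 = 266; u_5 = 336; v_5 = 126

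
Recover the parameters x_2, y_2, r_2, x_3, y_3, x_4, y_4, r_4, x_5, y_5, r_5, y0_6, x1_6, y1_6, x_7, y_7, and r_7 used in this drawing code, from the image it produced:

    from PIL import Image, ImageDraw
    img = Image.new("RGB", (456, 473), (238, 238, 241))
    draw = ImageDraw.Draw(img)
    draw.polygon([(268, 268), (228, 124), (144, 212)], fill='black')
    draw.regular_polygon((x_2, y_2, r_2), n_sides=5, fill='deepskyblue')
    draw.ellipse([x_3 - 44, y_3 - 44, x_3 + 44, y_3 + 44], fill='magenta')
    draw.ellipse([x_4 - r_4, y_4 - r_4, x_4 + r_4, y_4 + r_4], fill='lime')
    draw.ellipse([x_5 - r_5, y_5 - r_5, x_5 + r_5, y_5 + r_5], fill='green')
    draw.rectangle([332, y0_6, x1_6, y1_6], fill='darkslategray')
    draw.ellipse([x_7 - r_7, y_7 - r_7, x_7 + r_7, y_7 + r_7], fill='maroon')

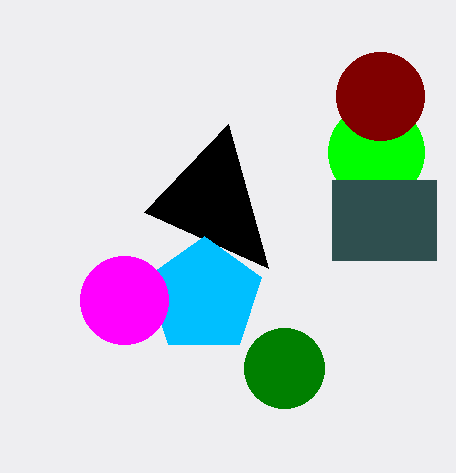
x_2 = 204
y_2 = 296
r_2 = 60
x_3 = 124
y_3 = 300
x_4 = 376
y_4 = 152
r_4 = 48
x_5 = 284
y_5 = 368
r_5 = 40
y0_6 = 180
x1_6 = 436
y1_6 = 260
x_7 = 380
y_7 = 96
r_7 = 44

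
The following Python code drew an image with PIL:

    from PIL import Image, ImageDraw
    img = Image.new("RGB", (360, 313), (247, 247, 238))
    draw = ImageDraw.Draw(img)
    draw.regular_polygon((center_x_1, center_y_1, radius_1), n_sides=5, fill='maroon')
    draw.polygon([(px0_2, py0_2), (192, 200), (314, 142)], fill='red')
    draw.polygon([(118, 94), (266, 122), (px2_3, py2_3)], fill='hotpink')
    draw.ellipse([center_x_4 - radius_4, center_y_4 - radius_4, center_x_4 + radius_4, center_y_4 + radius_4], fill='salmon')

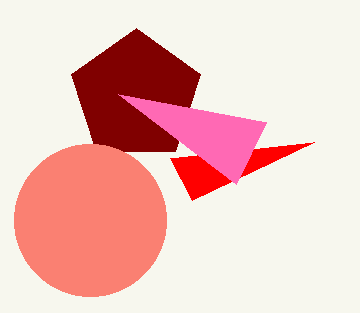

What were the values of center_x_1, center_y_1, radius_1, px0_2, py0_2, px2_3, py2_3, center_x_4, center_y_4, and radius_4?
center_x_1 = 136
center_y_1 = 96
radius_1 = 68
px0_2 = 170
py0_2 = 158
px2_3 = 236
py2_3 = 184
center_x_4 = 90
center_y_4 = 220
radius_4 = 76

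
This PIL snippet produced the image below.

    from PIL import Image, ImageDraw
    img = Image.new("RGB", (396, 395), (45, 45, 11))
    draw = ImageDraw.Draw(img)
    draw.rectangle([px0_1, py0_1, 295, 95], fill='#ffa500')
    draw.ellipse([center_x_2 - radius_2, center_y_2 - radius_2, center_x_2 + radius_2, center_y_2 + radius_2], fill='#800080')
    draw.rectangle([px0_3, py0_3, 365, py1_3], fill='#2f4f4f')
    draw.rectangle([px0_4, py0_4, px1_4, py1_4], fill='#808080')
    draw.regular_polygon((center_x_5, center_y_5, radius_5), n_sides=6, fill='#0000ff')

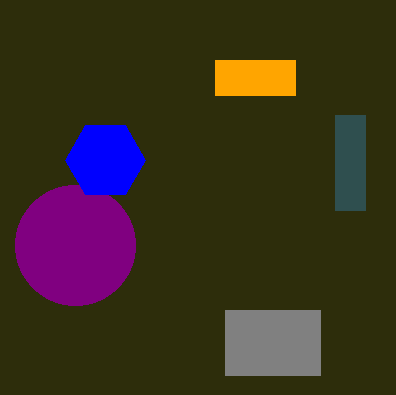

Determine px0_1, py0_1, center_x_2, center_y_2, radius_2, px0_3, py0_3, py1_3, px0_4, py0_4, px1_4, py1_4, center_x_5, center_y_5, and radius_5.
px0_1 = 215; py0_1 = 60; center_x_2 = 75; center_y_2 = 245; radius_2 = 60; px0_3 = 335; py0_3 = 115; py1_3 = 210; px0_4 = 225; py0_4 = 310; px1_4 = 320; py1_4 = 375; center_x_5 = 105; center_y_5 = 160; radius_5 = 40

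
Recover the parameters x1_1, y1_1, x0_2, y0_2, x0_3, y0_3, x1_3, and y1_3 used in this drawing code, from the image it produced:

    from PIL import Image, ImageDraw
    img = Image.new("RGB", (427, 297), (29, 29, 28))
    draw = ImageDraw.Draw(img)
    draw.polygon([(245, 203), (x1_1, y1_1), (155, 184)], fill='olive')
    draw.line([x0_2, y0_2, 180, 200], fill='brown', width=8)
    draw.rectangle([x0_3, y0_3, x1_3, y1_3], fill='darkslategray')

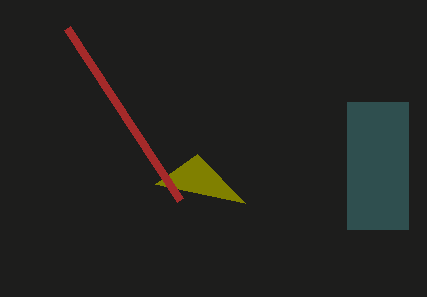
x1_1 = 197; y1_1 = 154; x0_2 = 67; y0_2 = 28; x0_3 = 347; y0_3 = 102; x1_3 = 408; y1_3 = 229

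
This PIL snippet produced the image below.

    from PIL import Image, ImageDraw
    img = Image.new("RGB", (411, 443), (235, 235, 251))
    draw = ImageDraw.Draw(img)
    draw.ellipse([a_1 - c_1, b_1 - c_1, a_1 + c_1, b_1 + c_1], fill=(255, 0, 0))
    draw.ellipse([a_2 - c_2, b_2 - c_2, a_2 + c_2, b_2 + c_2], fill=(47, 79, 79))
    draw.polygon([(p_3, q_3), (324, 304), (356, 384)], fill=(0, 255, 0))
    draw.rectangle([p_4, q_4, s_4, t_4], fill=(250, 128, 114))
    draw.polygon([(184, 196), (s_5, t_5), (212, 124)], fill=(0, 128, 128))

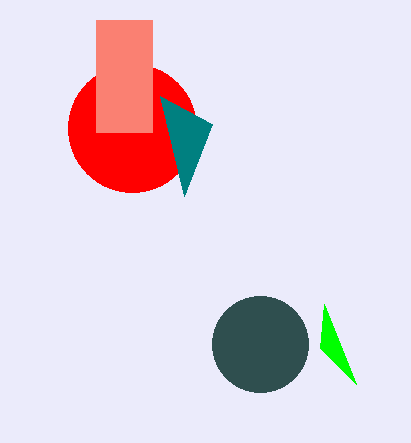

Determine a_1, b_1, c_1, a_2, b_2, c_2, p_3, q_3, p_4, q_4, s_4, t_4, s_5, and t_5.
a_1 = 132; b_1 = 128; c_1 = 64; a_2 = 260; b_2 = 344; c_2 = 48; p_3 = 320; q_3 = 348; p_4 = 96; q_4 = 20; s_4 = 152; t_4 = 132; s_5 = 160; t_5 = 96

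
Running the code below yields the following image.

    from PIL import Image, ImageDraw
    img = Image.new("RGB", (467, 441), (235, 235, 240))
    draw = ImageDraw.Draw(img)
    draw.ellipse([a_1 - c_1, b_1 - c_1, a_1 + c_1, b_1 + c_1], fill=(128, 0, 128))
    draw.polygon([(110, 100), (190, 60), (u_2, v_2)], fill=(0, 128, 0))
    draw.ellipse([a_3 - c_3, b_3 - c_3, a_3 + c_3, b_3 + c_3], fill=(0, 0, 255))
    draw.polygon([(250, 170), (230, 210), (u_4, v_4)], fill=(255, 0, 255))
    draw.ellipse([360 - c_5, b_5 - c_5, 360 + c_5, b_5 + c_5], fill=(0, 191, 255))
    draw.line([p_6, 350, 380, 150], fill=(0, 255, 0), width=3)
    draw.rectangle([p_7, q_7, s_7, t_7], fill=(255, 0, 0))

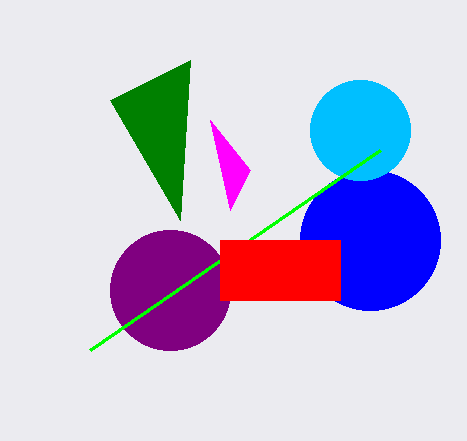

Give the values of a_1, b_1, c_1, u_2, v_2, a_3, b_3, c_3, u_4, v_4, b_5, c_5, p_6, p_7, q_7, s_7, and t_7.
a_1 = 170, b_1 = 290, c_1 = 60, u_2 = 180, v_2 = 220, a_3 = 370, b_3 = 240, c_3 = 70, u_4 = 210, v_4 = 120, b_5 = 130, c_5 = 50, p_6 = 90, p_7 = 220, q_7 = 240, s_7 = 340, t_7 = 300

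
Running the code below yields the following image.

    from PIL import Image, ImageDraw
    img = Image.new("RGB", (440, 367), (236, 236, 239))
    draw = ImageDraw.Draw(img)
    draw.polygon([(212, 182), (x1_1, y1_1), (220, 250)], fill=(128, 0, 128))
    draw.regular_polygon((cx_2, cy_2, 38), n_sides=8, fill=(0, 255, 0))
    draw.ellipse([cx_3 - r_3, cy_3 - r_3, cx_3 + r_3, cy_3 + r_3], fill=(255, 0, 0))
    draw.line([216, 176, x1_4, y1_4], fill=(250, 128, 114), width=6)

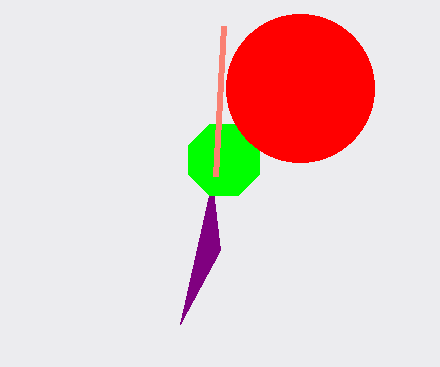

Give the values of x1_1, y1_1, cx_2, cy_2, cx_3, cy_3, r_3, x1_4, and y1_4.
x1_1 = 180; y1_1 = 324; cx_2 = 224; cy_2 = 160; cx_3 = 300; cy_3 = 88; r_3 = 74; x1_4 = 224; y1_4 = 26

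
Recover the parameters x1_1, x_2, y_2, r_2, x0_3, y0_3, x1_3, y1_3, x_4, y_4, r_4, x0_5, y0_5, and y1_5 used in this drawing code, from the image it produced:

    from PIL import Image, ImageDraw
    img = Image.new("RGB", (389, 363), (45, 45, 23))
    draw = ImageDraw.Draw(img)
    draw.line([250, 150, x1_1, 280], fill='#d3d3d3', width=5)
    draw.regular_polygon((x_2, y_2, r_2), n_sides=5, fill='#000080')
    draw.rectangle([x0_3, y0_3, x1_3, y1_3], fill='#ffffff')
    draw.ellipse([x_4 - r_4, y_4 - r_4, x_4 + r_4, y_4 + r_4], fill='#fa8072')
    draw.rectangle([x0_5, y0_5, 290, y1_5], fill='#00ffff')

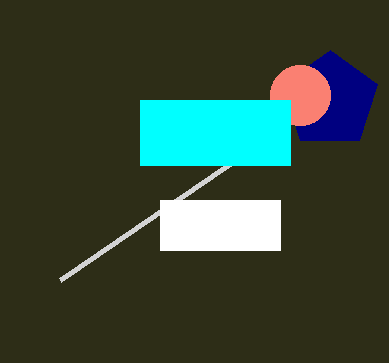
x1_1 = 60; x_2 = 330; y_2 = 100; r_2 = 50; x0_3 = 160; y0_3 = 200; x1_3 = 280; y1_3 = 250; x_4 = 300; y_4 = 95; r_4 = 30; x0_5 = 140; y0_5 = 100; y1_5 = 165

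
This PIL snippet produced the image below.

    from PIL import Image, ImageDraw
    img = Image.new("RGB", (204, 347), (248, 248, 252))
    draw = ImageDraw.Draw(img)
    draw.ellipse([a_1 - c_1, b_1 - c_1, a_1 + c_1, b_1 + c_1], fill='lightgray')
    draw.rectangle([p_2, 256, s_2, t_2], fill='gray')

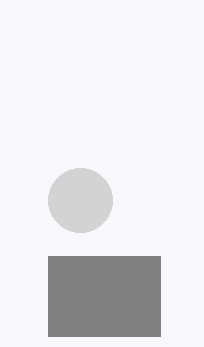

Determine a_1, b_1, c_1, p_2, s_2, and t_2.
a_1 = 80, b_1 = 200, c_1 = 32, p_2 = 48, s_2 = 160, t_2 = 336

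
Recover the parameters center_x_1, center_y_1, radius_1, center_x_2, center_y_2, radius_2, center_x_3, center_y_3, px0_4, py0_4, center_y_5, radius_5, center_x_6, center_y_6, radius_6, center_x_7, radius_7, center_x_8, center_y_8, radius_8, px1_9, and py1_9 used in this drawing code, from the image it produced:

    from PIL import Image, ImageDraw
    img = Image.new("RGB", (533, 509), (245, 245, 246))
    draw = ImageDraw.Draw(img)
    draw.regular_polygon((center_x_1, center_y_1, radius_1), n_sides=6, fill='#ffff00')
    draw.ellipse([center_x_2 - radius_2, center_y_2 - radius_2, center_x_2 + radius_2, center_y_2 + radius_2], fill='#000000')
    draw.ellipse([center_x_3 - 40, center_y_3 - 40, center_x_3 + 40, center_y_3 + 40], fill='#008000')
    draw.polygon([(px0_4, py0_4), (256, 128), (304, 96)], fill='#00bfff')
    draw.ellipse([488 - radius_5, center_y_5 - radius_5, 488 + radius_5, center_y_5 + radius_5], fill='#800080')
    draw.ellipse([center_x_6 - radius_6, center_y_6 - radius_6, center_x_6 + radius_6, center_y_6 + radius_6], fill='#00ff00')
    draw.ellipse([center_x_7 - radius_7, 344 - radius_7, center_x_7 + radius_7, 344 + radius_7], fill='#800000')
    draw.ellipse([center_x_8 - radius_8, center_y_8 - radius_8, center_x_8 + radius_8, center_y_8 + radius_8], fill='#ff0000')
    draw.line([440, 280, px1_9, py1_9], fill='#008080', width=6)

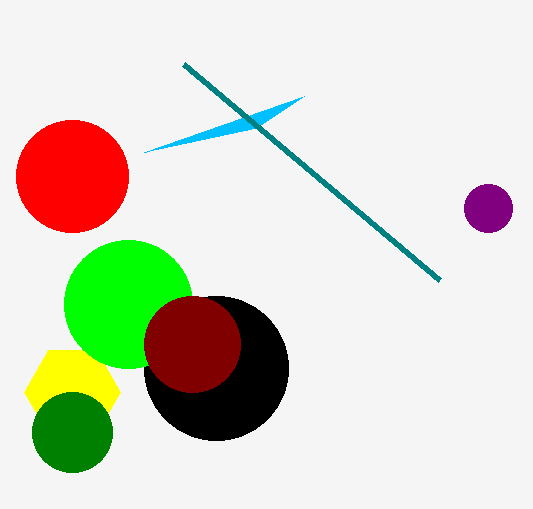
center_x_1 = 72
center_y_1 = 392
radius_1 = 48
center_x_2 = 216
center_y_2 = 368
radius_2 = 72
center_x_3 = 72
center_y_3 = 432
px0_4 = 144
py0_4 = 152
center_y_5 = 208
radius_5 = 24
center_x_6 = 128
center_y_6 = 304
radius_6 = 64
center_x_7 = 192
radius_7 = 48
center_x_8 = 72
center_y_8 = 176
radius_8 = 56
px1_9 = 184
py1_9 = 64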